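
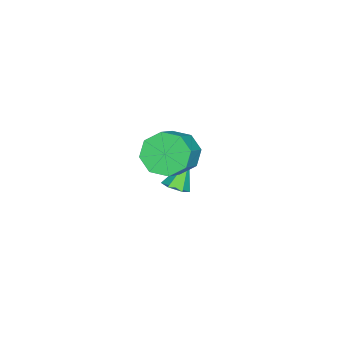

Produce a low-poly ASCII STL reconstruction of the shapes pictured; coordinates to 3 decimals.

solid 
facet normal -0.815 -0.013 -0.579
outer loop
vertex 2.443 -0.298 0.185
vertex 1.89 -0.64 0.971
vertex 2.134 0.281 0.607
endloop
endfacet
facet normal 0.423 0.670 -0.610
outer loop
vertex 2.443 -0.298 0.185
vertex 2.134 0.281 0.607
vertex 3.763 -0.277 1.124
endloop
endfacet
facet normal 0.423 0.670 -0.610
outer loop
vertex 3.763 -0.277 1.124
vertex 2.134 0.281 0.607
vertex 3.454 0.302 1.546
endloop
endfacet
facet normal 0.815 0.013 0.580
outer loop
vertex 3.763 -0.277 1.124
vertex 3.454 0.302 1.546
vertex 3.21 -0.62 1.909
endloop
endfacet
facet normal -0.815 -0.013 -0.579
outer loop
vertex 2.134 0.281 0.607
vertex 1.89 -0.64 0.971
vertex 1.682 0.32 1.242
endloop
endfacet
facet normal 0.018 0.999 -0.048
outer loop
vertex 2.134 0.281 0.607
vertex 1.682 0.32 1.242
vertex 3.454 0.302 1.546
endloop
endfacet
facet normal 0.018 0.999 -0.048
outer loop
vertex 3.454 0.302 1.546
vertex 1.682 0.32 1.242
vertex 3.002 0.341 2.181
endloop
endfacet
facet normal 0.815 0.012 0.579
outer loop
vertex 3.454 0.302 1.546
vertex 3.002 0.341 2.181
vertex 3.21 -0.62 1.909
endloop
endfacet
facet normal -0.814 -0.013 -0.580
outer loop
vertex 1.682 0.32 1.242
vertex 1.89 -0.64 0.971
vertex 1.351 -0.203 1.718
endloop
endfacet
facet normal -0.396 0.742 0.540
outer loop
vertex 1.682 0.32 1.242
vertex 1.351 -0.203 1.718
vertex 3.002 0.341 2.181
endloop
endfacet
facet normal -0.396 0.742 0.540
outer loop
vertex 3.002 0.341 2.181
vertex 1.351 -0.203 1.718
vertex 2.671 -0.182 2.657
endloop
endfacet
facet normal 0.815 0.012 0.580
outer loop
vertex 3.002 0.341 2.181
vertex 2.671 -0.182 2.657
vertex 3.21 -0.62 1.909
endloop
endfacet
facet normal -0.815 -0.014 -0.580
outer loop
vertex 1.351 -0.203 1.718
vertex 1.89 -0.64 0.971
vertex 1.337 -0.983 1.756
endloop
endfacet
facet normal -0.579 0.050 0.813
outer loop
vertex 1.351 -0.203 1.718
vertex 1.337 -0.983 1.756
vertex 2.671 -0.182 2.657
endloop
endfacet
facet normal -0.579 0.050 0.813
outer loop
vertex 2.671 -0.182 2.657
vertex 1.337 -0.983 1.756
vertex 2.657 -0.962 2.695
endloop
endfacet
facet normal 0.815 0.014 0.579
outer loop
vertex 2.671 -0.182 2.657
vertex 2.657 -0.962 2.695
vertex 3.21 -0.62 1.909
endloop
endfacet
facet normal -0.815 -0.013 -0.580
outer loop
vertex 1.337 -0.983 1.756
vertex 1.89 -0.64 0.971
vertex 1.646 -1.562 1.334
endloop
endfacet
facet normal -0.423 -0.670 0.610
outer loop
vertex 1.337 -0.983 1.756
vertex 1.646 -1.562 1.334
vertex 2.657 -0.962 2.695
endloop
endfacet
facet normal -0.423 -0.670 0.610
outer loop
vertex 2.657 -0.962 2.695
vertex 1.646 -1.562 1.334
vertex 2.966 -1.541 2.273
endloop
endfacet
facet normal 0.815 0.013 0.579
outer loop
vertex 2.657 -0.962 2.695
vertex 2.966 -1.541 2.273
vertex 3.21 -0.62 1.909
endloop
endfacet
facet normal -0.815 -0.012 -0.579
outer loop
vertex 1.646 -1.562 1.334
vertex 1.89 -0.64 0.971
vertex 2.098 -1.601 0.699
endloop
endfacet
facet normal -0.018 -0.999 0.048
outer loop
vertex 1.646 -1.562 1.334
vertex 2.098 -1.601 0.699
vertex 2.966 -1.541 2.273
endloop
endfacet
facet normal -0.018 -0.999 0.048
outer loop
vertex 2.966 -1.541 2.273
vertex 2.098 -1.601 0.699
vertex 3.418 -1.58 1.638
endloop
endfacet
facet normal 0.815 0.013 0.579
outer loop
vertex 2.966 -1.541 2.273
vertex 3.418 -1.58 1.638
vertex 3.21 -0.62 1.909
endloop
endfacet
facet normal -0.815 -0.012 -0.580
outer loop
vertex 2.098 -1.601 0.699
vertex 1.89 -0.64 0.971
vertex 2.429 -1.078 0.223
endloop
endfacet
facet normal 0.396 -0.742 -0.540
outer loop
vertex 2.098 -1.601 0.699
vertex 2.429 -1.078 0.223
vertex 3.418 -1.58 1.638
endloop
endfacet
facet normal 0.396 -0.742 -0.540
outer loop
vertex 3.418 -1.58 1.638
vertex 2.429 -1.078 0.223
vertex 3.749 -1.057 1.162
endloop
endfacet
facet normal 0.814 0.013 0.580
outer loop
vertex 3.418 -1.58 1.638
vertex 3.749 -1.057 1.162
vertex 3.21 -0.62 1.909
endloop
endfacet
facet normal -0.815 -0.014 -0.579
outer loop
vertex 2.429 -1.078 0.223
vertex 1.89 -0.64 0.971
vertex 2.443 -0.298 0.185
endloop
endfacet
facet normal 0.579 -0.050 -0.813
outer loop
vertex 2.429 -1.078 0.223
vertex 2.443 -0.298 0.185
vertex 3.749 -1.057 1.162
endloop
endfacet
facet normal 0.579 -0.050 -0.813
outer loop
vertex 3.749 -1.057 1.162
vertex 2.443 -0.298 0.185
vertex 3.763 -0.277 1.124
endloop
endfacet
facet normal 0.815 0.014 0.580
outer loop
vertex 3.749 -1.057 1.162
vertex 3.763 -0.277 1.124
vertex 3.21 -0.62 1.909
endloop
endfacet
facet normal 0.547 -0.193 -0.815
outer loop
vertex -0.301 -1.118 -3.337
vertex -0.716 -1.559 -3.511
vertex -0.791 -0.964 -3.702
endloop
endfacet
facet normal 0.111 0.960 0.256
outer loop
vertex -0.301 -1.118 -3.337
vertex -0.791 -0.964 -3.702
vertex -1.564 -1.261 -2.249
endloop
endfacet
facet normal 0.548 -0.192 -0.814
outer loop
vertex -0.791 -0.964 -3.702
vertex -0.716 -1.559 -3.511
vertex -1.206 -1.405 -3.877
endloop
endfacet
facet normal -0.669 0.713 -0.210
outer loop
vertex -0.791 -0.964 -3.702
vertex -1.206 -1.405 -3.877
vertex -1.564 -1.261 -2.249
endloop
endfacet
facet normal 0.548 -0.192 -0.814
outer loop
vertex -1.206 -1.405 -3.877
vertex -0.716 -1.559 -3.511
vertex -1.131 -2.0 -3.686
endloop
endfacet
facet normal -0.963 -0.184 -0.196
outer loop
vertex -1.206 -1.405 -3.877
vertex -1.131 -2.0 -3.686
vertex -1.564 -1.261 -2.249
endloop
endfacet
facet normal 0.548 -0.192 -0.814
outer loop
vertex -1.131 -2.0 -3.686
vertex -0.716 -1.559 -3.511
vertex -0.641 -2.155 -3.32
endloop
endfacet
facet normal -0.476 -0.832 0.285
outer loop
vertex -1.131 -2.0 -3.686
vertex -0.641 -2.155 -3.32
vertex -1.564 -1.261 -2.249
endloop
endfacet
facet normal 0.547 -0.192 -0.815
outer loop
vertex -0.641 -2.155 -3.32
vertex -0.716 -1.559 -3.511
vertex -0.227 -1.714 -3.146
endloop
endfacet
facet normal 0.306 -0.584 0.752
outer loop
vertex -0.641 -2.155 -3.32
vertex -0.227 -1.714 -3.146
vertex -1.564 -1.261 -2.249
endloop
endfacet
facet normal 0.547 -0.193 -0.815
outer loop
vertex -0.227 -1.714 -3.146
vertex -0.716 -1.559 -3.511
vertex -0.301 -1.118 -3.337
endloop
endfacet
facet normal 0.600 0.311 0.737
outer loop
vertex -0.227 -1.714 -3.146
vertex -0.301 -1.118 -3.337
vertex -1.564 -1.261 -2.249
endloop
endfacet

endsolid


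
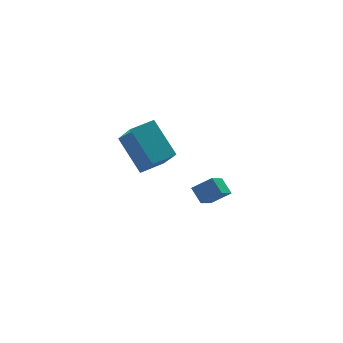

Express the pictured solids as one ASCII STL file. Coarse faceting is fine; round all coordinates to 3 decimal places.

solid 
facet normal -0.980 -0.175 -0.092
outer loop
vertex -2.478 1.211 0.139
vertex -2.876 2.749 1.451
vertex -2.56 2.437 -1.323
endloop
endfacet
facet normal 0.193 -0.746 -0.637
outer loop
vertex -1.364 2.651 -1.211
vertex -2.478 1.211 0.139
vertex -2.56 2.437 -1.323
endloop
endfacet
facet normal -0.980 -0.175 -0.092
outer loop
vertex -2.56 2.437 -1.323
vertex -2.876 2.749 1.451
vertex -2.958 3.975 -0.011
endloop
endfacet
facet normal -0.043 0.642 -0.766
outer loop
vertex -2.958 3.975 -0.011
vertex -1.364 2.651 -1.211
vertex -2.56 2.437 -1.323
endloop
endfacet
facet normal 0.043 -0.642 0.766
outer loop
vertex -2.478 1.211 0.139
vertex -1.68 2.963 1.563
vertex -2.876 2.749 1.451
endloop
endfacet
facet normal 0.193 -0.746 -0.637
outer loop
vertex -1.282 1.425 0.251
vertex -2.478 1.211 0.139
vertex -1.364 2.651 -1.211
endloop
endfacet
facet normal 0.043 -0.642 0.766
outer loop
vertex -1.282 1.425 0.251
vertex -1.68 2.963 1.563
vertex -2.478 1.211 0.139
endloop
endfacet
facet normal -0.193 0.746 0.637
outer loop
vertex -2.876 2.749 1.451
vertex -1.68 2.963 1.563
vertex -2.958 3.975 -0.011
endloop
endfacet
facet normal -0.043 0.642 -0.766
outer loop
vertex -1.762 4.189 0.101
vertex -1.364 2.651 -1.211
vertex -2.958 3.975 -0.011
endloop
endfacet
facet normal -0.193 0.746 0.637
outer loop
vertex -2.958 3.975 -0.011
vertex -1.68 2.963 1.563
vertex -1.762 4.189 0.101
endloop
endfacet
facet normal 0.980 0.175 0.092
outer loop
vertex -1.762 4.189 0.101
vertex -1.282 1.425 0.251
vertex -1.364 2.651 -1.211
endloop
endfacet
facet normal 0.980 0.175 0.092
outer loop
vertex -1.68 2.963 1.563
vertex -1.282 1.425 0.251
vertex -1.762 4.189 0.101
endloop
endfacet
facet normal -0.567 -0.553 0.610
outer loop
vertex -1.26 -2.264 1.418
vertex -2.085 -2.027 0.867
vertex -1.126 -2.944 0.926
endloop
endfacet
facet normal 0.808 -0.232 0.541
outer loop
vertex -0.315 -2.153 0.053
vertex -1.26 -2.264 1.418
vertex -1.126 -2.944 0.926
endloop
endfacet
facet normal -0.567 -0.554 0.610
outer loop
vertex -1.126 -2.944 0.926
vertex -2.085 -2.027 0.867
vertex -1.951 -2.707 0.374
endloop
endfacet
facet normal 0.157 -0.800 -0.579
outer loop
vertex -1.951 -2.707 0.374
vertex -0.315 -2.153 0.053
vertex -1.126 -2.944 0.926
endloop
endfacet
facet normal -0.157 0.800 0.579
outer loop
vertex -1.26 -2.264 1.418
vertex -1.274 -1.236 -0.006
vertex -2.085 -2.027 0.867
endloop
endfacet
facet normal 0.808 -0.233 0.541
outer loop
vertex -0.449 -1.473 0.546
vertex -1.26 -2.264 1.418
vertex -0.315 -2.153 0.053
endloop
endfacet
facet normal -0.158 0.800 0.579
outer loop
vertex -0.449 -1.473 0.546
vertex -1.274 -1.236 -0.006
vertex -1.26 -2.264 1.418
endloop
endfacet
facet normal -0.809 0.233 -0.540
outer loop
vertex -2.085 -2.027 0.867
vertex -1.274 -1.236 -0.006
vertex -1.951 -2.707 0.374
endloop
endfacet
facet normal 0.157 -0.800 -0.579
outer loop
vertex -1.14 -1.916 -0.498
vertex -0.315 -2.153 0.053
vertex -1.951 -2.707 0.374
endloop
endfacet
facet normal -0.808 0.232 -0.541
outer loop
vertex -1.951 -2.707 0.374
vertex -1.274 -1.236 -0.006
vertex -1.14 -1.916 -0.498
endloop
endfacet
facet normal 0.567 0.554 -0.610
outer loop
vertex -1.14 -1.916 -0.498
vertex -0.449 -1.473 0.546
vertex -0.315 -2.153 0.053
endloop
endfacet
facet normal 0.567 0.553 -0.610
outer loop
vertex -1.274 -1.236 -0.006
vertex -0.449 -1.473 0.546
vertex -1.14 -1.916 -0.498
endloop
endfacet

endsolid


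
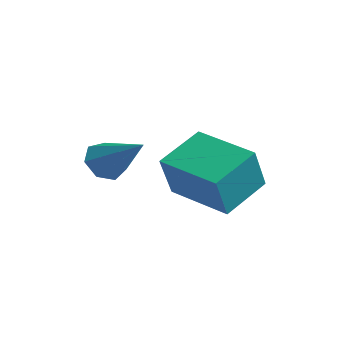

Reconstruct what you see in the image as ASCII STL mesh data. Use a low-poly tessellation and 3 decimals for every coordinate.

solid 
facet normal -0.954 -0.258 0.152
outer loop
vertex 1.399 -0.747 3.181
vertex 1.204 0.288 3.712
vertex 1.112 -0.282 2.169
endloop
endfacet
facet normal 0.165 -0.878 -0.450
outer loop
vertex 2.496 0.092 1.948
vertex 1.399 -0.747 3.181
vertex 1.112 -0.282 2.169
endloop
endfacet
facet normal -0.954 -0.258 0.152
outer loop
vertex 1.112 -0.282 2.169
vertex 1.204 0.288 3.712
vertex 0.917 0.753 2.7
endloop
endfacet
facet normal -0.250 0.404 -0.880
outer loop
vertex 0.917 0.753 2.7
vertex 2.496 0.092 1.948
vertex 1.112 -0.282 2.169
endloop
endfacet
facet normal 0.250 -0.404 0.880
outer loop
vertex 1.399 -0.747 3.181
vertex 2.588 0.662 3.491
vertex 1.204 0.288 3.712
endloop
endfacet
facet normal 0.165 -0.878 -0.450
outer loop
vertex 2.783 -0.373 2.96
vertex 1.399 -0.747 3.181
vertex 2.496 0.092 1.948
endloop
endfacet
facet normal 0.250 -0.404 0.880
outer loop
vertex 2.783 -0.373 2.96
vertex 2.588 0.662 3.491
vertex 1.399 -0.747 3.181
endloop
endfacet
facet normal -0.165 0.878 0.450
outer loop
vertex 1.204 0.288 3.712
vertex 2.588 0.662 3.491
vertex 0.917 0.753 2.7
endloop
endfacet
facet normal -0.250 0.404 -0.880
outer loop
vertex 2.301 1.127 2.479
vertex 2.496 0.092 1.948
vertex 0.917 0.753 2.7
endloop
endfacet
facet normal -0.165 0.878 0.450
outer loop
vertex 0.917 0.753 2.7
vertex 2.588 0.662 3.491
vertex 2.301 1.127 2.479
endloop
endfacet
facet normal 0.954 0.258 -0.152
outer loop
vertex 2.301 1.127 2.479
vertex 2.783 -0.373 2.96
vertex 2.496 0.092 1.948
endloop
endfacet
facet normal 0.954 0.258 -0.152
outer loop
vertex 2.588 0.662 3.491
vertex 2.783 -0.373 2.96
vertex 2.301 1.127 2.479
endloop
endfacet
facet normal -0.807 -0.187 -0.561
outer loop
vertex 0.088 -0.959 2.293
vertex -0.199 -1.011 2.723
vertex -0.106 -0.581 2.446
endloop
endfacet
facet normal 0.654 0.547 -0.522
outer loop
vertex 0.088 -0.959 2.293
vertex -0.106 -0.581 2.446
vertex 0.859 -0.769 3.457
endloop
endfacet
facet normal -0.808 -0.185 -0.559
outer loop
vertex -0.106 -0.581 2.446
vertex -0.199 -1.011 2.723
vertex -0.369 -0.528 2.809
endloop
endfacet
facet normal 0.194 0.981 -0.003
outer loop
vertex -0.106 -0.581 2.446
vertex -0.369 -0.528 2.809
vertex 0.859 -0.769 3.457
endloop
endfacet
facet normal -0.807 -0.184 -0.560
outer loop
vertex -0.369 -0.528 2.809
vertex -0.199 -1.011 2.723
vertex -0.505 -0.838 3.107
endloop
endfacet
facet normal -0.206 0.724 0.659
outer loop
vertex -0.369 -0.528 2.809
vertex -0.505 -0.838 3.107
vertex 0.859 -0.769 3.457
endloop
endfacet
facet normal -0.808 -0.185 -0.560
outer loop
vertex -0.505 -0.838 3.107
vertex -0.199 -1.011 2.723
vertex -0.41 -1.279 3.116
endloop
endfacet
facet normal -0.247 -0.033 0.968
outer loop
vertex -0.505 -0.838 3.107
vertex -0.41 -1.279 3.116
vertex 0.859 -0.769 3.457
endloop
endfacet
facet normal -0.808 -0.185 -0.560
outer loop
vertex -0.41 -1.279 3.116
vertex -0.199 -1.011 2.723
vertex -0.156 -1.519 2.829
endloop
endfacet
facet normal 0.103 -0.717 0.690
outer loop
vertex -0.41 -1.279 3.116
vertex -0.156 -1.519 2.829
vertex 0.859 -0.769 3.457
endloop
endfacet
facet normal -0.808 -0.185 -0.560
outer loop
vertex -0.156 -1.519 2.829
vertex -0.199 -1.011 2.723
vertex 0.065 -1.376 2.463
endloop
endfacet
facet normal 0.581 -0.813 0.033
outer loop
vertex -0.156 -1.519 2.829
vertex 0.065 -1.376 2.463
vertex 0.859 -0.769 3.457
endloop
endfacet
facet normal -0.807 -0.184 -0.561
outer loop
vertex 0.065 -1.376 2.463
vertex -0.199 -1.011 2.723
vertex 0.088 -0.959 2.293
endloop
endfacet
facet normal 0.825 -0.252 -0.506
outer loop
vertex 0.065 -1.376 2.463
vertex 0.088 -0.959 2.293
vertex 0.859 -0.769 3.457
endloop
endfacet

endsolid


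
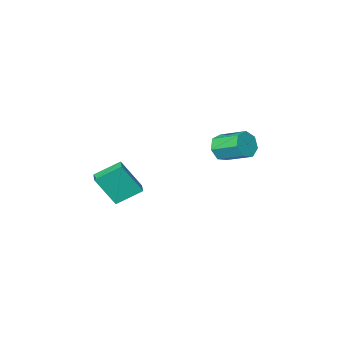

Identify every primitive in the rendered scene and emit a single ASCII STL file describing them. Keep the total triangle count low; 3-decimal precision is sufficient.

solid 
facet normal 0.357 -0.849 -0.389
outer loop
vertex -1.932 0.162 -1.884
vertex -2.439 0.296 -2.641
vertex -1.58 0.578 -2.468
endloop
endfacet
facet normal 0.824 0.090 0.560
outer loop
vertex -1.932 0.162 -1.884
vertex -1.58 0.578 -2.468
vertex -2.575 1.69 -1.183
endloop
endfacet
facet normal 0.823 0.089 0.561
outer loop
vertex -2.575 1.69 -1.183
vertex -1.58 0.578 -2.468
vertex -2.223 2.106 -1.766
endloop
endfacet
facet normal -0.358 0.849 0.390
outer loop
vertex -2.575 1.69 -1.183
vertex -2.223 2.106 -1.766
vertex -3.081 1.824 -1.939
endloop
endfacet
facet normal 0.357 -0.849 -0.390
outer loop
vertex -1.58 0.578 -2.468
vertex -2.439 0.296 -2.641
vertex -1.874 0.782 -3.181
endloop
endfacet
facet normal 0.858 0.463 -0.221
outer loop
vertex -1.58 0.578 -2.468
vertex -1.874 0.782 -3.181
vertex -2.223 2.106 -1.766
endloop
endfacet
facet normal 0.858 0.463 -0.221
outer loop
vertex -2.223 2.106 -1.766
vertex -1.874 0.782 -3.181
vertex -2.517 2.31 -2.48
endloop
endfacet
facet normal -0.358 0.849 0.390
outer loop
vertex -2.223 2.106 -1.766
vertex -2.517 2.31 -2.48
vertex -3.081 1.824 -1.939
endloop
endfacet
facet normal 0.357 -0.849 -0.390
outer loop
vertex -1.874 0.782 -3.181
vertex -2.439 0.296 -2.641
vertex -2.594 0.62 -3.488
endloop
endfacet
facet normal 0.247 0.488 -0.837
outer loop
vertex -1.874 0.782 -3.181
vertex -2.594 0.62 -3.488
vertex -2.517 2.31 -2.48
endloop
endfacet
facet normal 0.246 0.488 -0.837
outer loop
vertex -2.517 2.31 -2.48
vertex -2.594 0.62 -3.488
vertex -3.236 2.148 -2.786
endloop
endfacet
facet normal -0.357 0.849 0.390
outer loop
vertex -2.517 2.31 -2.48
vertex -3.236 2.148 -2.786
vertex -3.081 1.824 -1.939
endloop
endfacet
facet normal 0.357 -0.849 -0.390
outer loop
vertex -2.594 0.62 -3.488
vertex -2.439 0.296 -2.641
vertex -3.196 0.214 -3.156
endloop
endfacet
facet normal -0.551 0.146 -0.821
outer loop
vertex -2.594 0.62 -3.488
vertex -3.196 0.214 -3.156
vertex -3.236 2.148 -2.786
endloop
endfacet
facet normal -0.550 0.146 -0.822
outer loop
vertex -3.236 2.148 -2.786
vertex -3.196 0.214 -3.156
vertex -3.839 1.742 -2.455
endloop
endfacet
facet normal -0.357 0.849 0.390
outer loop
vertex -3.236 2.148 -2.786
vertex -3.839 1.742 -2.455
vertex -3.081 1.824 -1.939
endloop
endfacet
facet normal 0.357 -0.849 -0.390
outer loop
vertex -3.196 0.214 -3.156
vertex -2.439 0.296 -2.641
vertex -3.228 -0.13 -2.437
endloop
endfacet
facet normal -0.933 -0.306 -0.188
outer loop
vertex -3.196 0.214 -3.156
vertex -3.228 -0.13 -2.437
vertex -3.839 1.742 -2.455
endloop
endfacet
facet normal -0.933 -0.306 -0.188
outer loop
vertex -3.839 1.742 -2.455
vertex -3.228 -0.13 -2.437
vertex -3.871 1.398 -1.735
endloop
endfacet
facet normal -0.357 0.849 0.390
outer loop
vertex -3.839 1.742 -2.455
vertex -3.871 1.398 -1.735
vertex -3.081 1.824 -1.939
endloop
endfacet
facet normal 0.358 -0.849 -0.390
outer loop
vertex -3.228 -0.13 -2.437
vertex -2.439 0.296 -2.641
vertex -2.666 -0.153 -1.871
endloop
endfacet
facet normal -0.613 -0.528 0.587
outer loop
vertex -3.228 -0.13 -2.437
vertex -2.666 -0.153 -1.871
vertex -3.871 1.398 -1.735
endloop
endfacet
facet normal -0.613 -0.528 0.588
outer loop
vertex -3.871 1.398 -1.735
vertex -2.666 -0.153 -1.871
vertex -3.308 1.375 -1.169
endloop
endfacet
facet normal -0.357 0.849 0.390
outer loop
vertex -3.871 1.398 -1.735
vertex -3.308 1.375 -1.169
vertex -3.081 1.824 -1.939
endloop
endfacet
facet normal 0.357 -0.849 -0.390
outer loop
vertex -2.666 -0.153 -1.871
vertex -2.439 0.296 -2.641
vertex -1.932 0.162 -1.884
endloop
endfacet
facet normal 0.168 -0.353 0.921
outer loop
vertex -2.666 -0.153 -1.871
vertex -1.932 0.162 -1.884
vertex -3.308 1.375 -1.169
endloop
endfacet
facet normal 0.169 -0.352 0.921
outer loop
vertex -3.308 1.375 -1.169
vertex -1.932 0.162 -1.884
vertex -2.575 1.69 -1.183
endloop
endfacet
facet normal -0.357 0.849 0.390
outer loop
vertex -3.308 1.375 -1.169
vertex -2.575 1.69 -1.183
vertex -3.081 1.824 -1.939
endloop
endfacet
facet normal -0.442 0.288 -0.850
outer loop
vertex 2.419 -0.022 -4.423
vertex 2.841 0.804 -4.362
vertex 3.742 -0.633 -5.318
endloop
endfacet
facet normal -0.454 -0.888 -0.065
outer loop
vertex 4.679 -1.244 -3.518
vertex 2.419 -0.022 -4.423
vertex 3.742 -0.633 -5.318
endloop
endfacet
facet normal -0.443 0.288 -0.849
outer loop
vertex 3.742 -0.633 -5.318
vertex 2.841 0.804 -4.362
vertex 4.164 0.194 -5.258
endloop
endfacet
facet normal 0.774 -0.357 -0.524
outer loop
vertex 4.164 0.194 -5.258
vertex 4.679 -1.244 -3.518
vertex 3.742 -0.633 -5.318
endloop
endfacet
facet normal -0.774 0.357 0.524
outer loop
vertex 2.419 -0.022 -4.423
vertex 3.778 0.193 -2.562
vertex 2.841 0.804 -4.362
endloop
endfacet
facet normal -0.454 -0.889 -0.066
outer loop
vertex 3.356 -0.634 -2.622
vertex 2.419 -0.022 -4.423
vertex 4.679 -1.244 -3.518
endloop
endfacet
facet normal -0.774 0.357 0.524
outer loop
vertex 3.356 -0.634 -2.622
vertex 3.778 0.193 -2.562
vertex 2.419 -0.022 -4.423
endloop
endfacet
facet normal 0.454 0.889 0.065
outer loop
vertex 2.841 0.804 -4.362
vertex 3.778 0.193 -2.562
vertex 4.164 0.194 -5.258
endloop
endfacet
facet normal 0.774 -0.357 -0.524
outer loop
vertex 5.101 -0.418 -3.457
vertex 4.679 -1.244 -3.518
vertex 4.164 0.194 -5.258
endloop
endfacet
facet normal 0.455 0.888 0.065
outer loop
vertex 4.164 0.194 -5.258
vertex 3.778 0.193 -2.562
vertex 5.101 -0.418 -3.457
endloop
endfacet
facet normal 0.442 -0.289 0.849
outer loop
vertex 5.101 -0.418 -3.457
vertex 3.356 -0.634 -2.622
vertex 4.679 -1.244 -3.518
endloop
endfacet
facet normal 0.442 -0.287 0.850
outer loop
vertex 3.778 0.193 -2.562
vertex 3.356 -0.634 -2.622
vertex 5.101 -0.418 -3.457
endloop
endfacet

endsolid


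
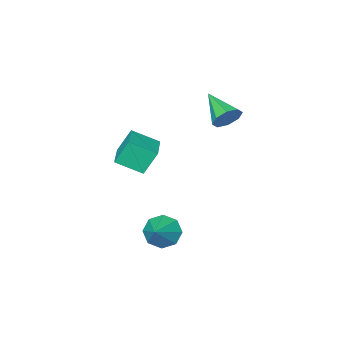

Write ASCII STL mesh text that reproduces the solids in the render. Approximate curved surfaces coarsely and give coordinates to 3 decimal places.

solid 
facet normal -0.610 -0.781 -0.136
outer loop
vertex 2.04 -3.475 1.587
vertex 0.937 -2.484 0.841
vertex 2.728 -3.767 0.183
endloop
endfacet
facet normal 0.664 -0.597 0.450
outer loop
vertex 3.783 -2.416 0.419
vertex 2.04 -3.475 1.587
vertex 2.728 -3.767 0.183
endloop
endfacet
facet normal -0.610 -0.781 -0.136
outer loop
vertex 2.728 -3.767 0.183
vertex 0.937 -2.484 0.841
vertex 1.625 -2.776 -0.563
endloop
endfacet
facet normal 0.432 -0.183 -0.883
outer loop
vertex 1.625 -2.776 -0.563
vertex 3.783 -2.416 0.419
vertex 2.728 -3.767 0.183
endloop
endfacet
facet normal -0.432 0.183 0.883
outer loop
vertex 2.04 -3.475 1.587
vertex 1.992 -1.133 1.077
vertex 0.937 -2.484 0.841
endloop
endfacet
facet normal 0.664 -0.597 0.450
outer loop
vertex 3.095 -2.124 1.823
vertex 2.04 -3.475 1.587
vertex 3.783 -2.416 0.419
endloop
endfacet
facet normal -0.432 0.183 0.883
outer loop
vertex 3.095 -2.124 1.823
vertex 1.992 -1.133 1.077
vertex 2.04 -3.475 1.587
endloop
endfacet
facet normal -0.664 0.597 -0.450
outer loop
vertex 0.937 -2.484 0.841
vertex 1.992 -1.133 1.077
vertex 1.625 -2.776 -0.563
endloop
endfacet
facet normal 0.432 -0.183 -0.883
outer loop
vertex 2.68 -1.425 -0.327
vertex 3.783 -2.416 0.419
vertex 1.625 -2.776 -0.563
endloop
endfacet
facet normal -0.664 0.597 -0.450
outer loop
vertex 1.625 -2.776 -0.563
vertex 1.992 -1.133 1.077
vertex 2.68 -1.425 -0.327
endloop
endfacet
facet normal 0.610 0.781 0.136
outer loop
vertex 2.68 -1.425 -0.327
vertex 3.095 -2.124 1.823
vertex 3.783 -2.416 0.419
endloop
endfacet
facet normal 0.610 0.781 0.136
outer loop
vertex 1.992 -1.133 1.077
vertex 3.095 -2.124 1.823
vertex 2.68 -1.425 -0.327
endloop
endfacet
facet normal -0.644 -0.517 -0.563
outer loop
vertex 2.785 0.32 -4.968
vertex 2.415 -0.147 -4.116
vertex 2.179 0.719 -4.641
endloop
endfacet
facet normal 0.379 0.859 -0.345
outer loop
vertex 2.785 0.32 -4.968
vertex 2.179 0.719 -4.641
vertex 3.505 0.727 -3.164
endloop
endfacet
facet normal -0.644 -0.517 -0.564
outer loop
vertex 2.179 0.719 -4.641
vertex 2.415 -0.147 -4.116
vertex 1.711 0.61 -4.006
endloop
endfacet
facet normal -0.107 0.990 0.091
outer loop
vertex 2.179 0.719 -4.641
vertex 1.711 0.61 -4.006
vertex 3.505 0.727 -3.164
endloop
endfacet
facet normal -0.645 -0.518 -0.563
outer loop
vertex 1.711 0.61 -4.006
vertex 2.415 -0.147 -4.116
vertex 1.656 0.058 -3.435
endloop
endfacet
facet normal -0.343 0.692 0.635
outer loop
vertex 1.711 0.61 -4.006
vertex 1.656 0.058 -3.435
vertex 3.505 0.727 -3.164
endloop
endfacet
facet normal -0.645 -0.518 -0.562
outer loop
vertex 1.656 0.058 -3.435
vertex 2.415 -0.147 -4.116
vertex 2.046 -0.614 -3.263
endloop
endfacet
facet normal -0.192 0.137 0.972
outer loop
vertex 1.656 0.058 -3.435
vertex 2.046 -0.614 -3.263
vertex 3.505 0.727 -3.164
endloop
endfacet
facet normal -0.645 -0.518 -0.562
outer loop
vertex 2.046 -0.614 -3.263
vertex 2.415 -0.147 -4.116
vertex 2.652 -1.013 -3.59
endloop
endfacet
facet normal 0.258 -0.347 0.902
outer loop
vertex 2.046 -0.614 -3.263
vertex 2.652 -1.013 -3.59
vertex 3.505 0.727 -3.164
endloop
endfacet
facet normal -0.645 -0.518 -0.562
outer loop
vertex 2.652 -1.013 -3.59
vertex 2.415 -0.147 -4.116
vertex 3.119 -0.905 -4.225
endloop
endfacet
facet normal 0.744 -0.479 0.466
outer loop
vertex 2.652 -1.013 -3.59
vertex 3.119 -0.905 -4.225
vertex 3.505 0.727 -3.164
endloop
endfacet
facet normal -0.644 -0.517 -0.563
outer loop
vertex 3.119 -0.905 -4.225
vertex 2.415 -0.147 -4.116
vertex 3.175 -0.353 -4.796
endloop
endfacet
facet normal 0.980 -0.181 -0.079
outer loop
vertex 3.119 -0.905 -4.225
vertex 3.175 -0.353 -4.796
vertex 3.505 0.727 -3.164
endloop
endfacet
facet normal -0.644 -0.517 -0.563
outer loop
vertex 3.175 -0.353 -4.796
vertex 2.415 -0.147 -4.116
vertex 2.785 0.32 -4.968
endloop
endfacet
facet normal 0.829 0.374 -0.415
outer loop
vertex 3.175 -0.353 -4.796
vertex 2.785 0.32 -4.968
vertex 3.505 0.727 -3.164
endloop
endfacet
facet normal 0.067 0.907 -0.416
outer loop
vertex -1.352 -0.68 2.04
vertex -1.731 -0.326 2.751
vertex -0.903 -0.498 2.509
endloop
endfacet
facet normal 0.667 -0.634 -0.392
outer loop
vertex -1.352 -0.68 2.04
vertex -0.903 -0.498 2.509
vertex -1.869 -2.194 3.609
endloop
endfacet
facet normal 0.067 0.907 -0.417
outer loop
vertex -0.903 -0.498 2.509
vertex -1.731 -0.326 2.751
vertex -0.94 -0.215 3.119
endloop
endfacet
facet normal 0.902 -0.368 0.225
outer loop
vertex -0.903 -0.498 2.509
vertex -0.94 -0.215 3.119
vertex -1.869 -2.194 3.609
endloop
endfacet
facet normal 0.066 0.907 -0.416
outer loop
vertex -0.94 -0.215 3.119
vertex -1.731 -0.326 2.751
vertex -1.44 0.003 3.514
endloop
endfacet
facet normal 0.596 -0.082 0.799
outer loop
vertex -0.94 -0.215 3.119
vertex -1.44 0.003 3.514
vertex -1.869 -2.194 3.609
endloop
endfacet
facet normal 0.066 0.907 -0.416
outer loop
vertex -1.44 0.003 3.514
vertex -1.731 -0.326 2.751
vertex -2.111 0.028 3.462
endloop
endfacet
facet normal -0.075 0.058 0.996
outer loop
vertex -1.44 0.003 3.514
vertex -2.111 0.028 3.462
vertex -1.869 -2.194 3.609
endloop
endfacet
facet normal 0.066 0.907 -0.416
outer loop
vertex -2.111 0.028 3.462
vertex -1.731 -0.326 2.751
vertex -2.56 -0.154 2.994
endloop
endfacet
facet normal -0.715 -0.032 0.698
outer loop
vertex -2.111 0.028 3.462
vertex -2.56 -0.154 2.994
vertex -1.869 -2.194 3.609
endloop
endfacet
facet normal 0.066 0.907 -0.417
outer loop
vertex -2.56 -0.154 2.994
vertex -1.731 -0.326 2.751
vertex -2.523 -0.437 2.384
endloop
endfacet
facet normal -0.951 -0.298 0.081
outer loop
vertex -2.56 -0.154 2.994
vertex -2.523 -0.437 2.384
vertex -1.869 -2.194 3.609
endloop
endfacet
facet normal 0.066 0.907 -0.417
outer loop
vertex -2.523 -0.437 2.384
vertex -1.731 -0.326 2.751
vertex -2.023 -0.655 1.989
endloop
endfacet
facet normal -0.645 -0.584 -0.494
outer loop
vertex -2.523 -0.437 2.384
vertex -2.023 -0.655 1.989
vertex -1.869 -2.194 3.609
endloop
endfacet
facet normal 0.065 0.907 -0.417
outer loop
vertex -2.023 -0.655 1.989
vertex -1.731 -0.326 2.751
vertex -1.352 -0.68 2.04
endloop
endfacet
facet normal 0.025 -0.724 -0.690
outer loop
vertex -2.023 -0.655 1.989
vertex -1.352 -0.68 2.04
vertex -1.869 -2.194 3.609
endloop
endfacet

endsolid


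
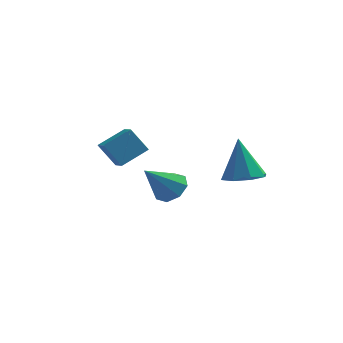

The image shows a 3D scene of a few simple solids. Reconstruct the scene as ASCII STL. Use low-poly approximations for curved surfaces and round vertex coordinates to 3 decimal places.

solid 
facet normal 0.158 -0.243 -0.957
outer loop
vertex 4.56 2.6 -2.113
vertex 3.59 2.86 -2.339
vertex 4.491 3.358 -2.317
endloop
endfacet
facet normal 0.835 0.212 0.507
outer loop
vertex 4.56 2.6 -2.113
vertex 4.491 3.358 -2.317
vertex 3.25 3.38 -0.281
endloop
endfacet
facet normal 0.157 -0.242 -0.958
outer loop
vertex 4.491 3.358 -2.317
vertex 3.59 2.86 -2.339
vertex 3.893 3.825 -2.533
endloop
endfacet
facet normal 0.515 0.801 0.305
outer loop
vertex 4.491 3.358 -2.317
vertex 3.893 3.825 -2.533
vertex 3.25 3.38 -0.281
endloop
endfacet
facet normal 0.158 -0.242 -0.957
outer loop
vertex 3.893 3.825 -2.533
vertex 3.59 2.86 -2.339
vertex 3.118 3.726 -2.636
endloop
endfacet
facet normal -0.145 0.978 0.152
outer loop
vertex 3.893 3.825 -2.533
vertex 3.118 3.726 -2.636
vertex 3.25 3.38 -0.281
endloop
endfacet
facet normal 0.158 -0.242 -0.957
outer loop
vertex 3.118 3.726 -2.636
vertex 3.59 2.86 -2.339
vertex 2.619 3.12 -2.565
endloop
endfacet
facet normal -0.757 0.639 0.136
outer loop
vertex 3.118 3.726 -2.636
vertex 2.619 3.12 -2.565
vertex 3.25 3.38 -0.281
endloop
endfacet
facet normal 0.158 -0.242 -0.957
outer loop
vertex 2.619 3.12 -2.565
vertex 3.59 2.86 -2.339
vertex 2.688 2.362 -2.362
endloop
endfacet
facet normal -0.963 -0.016 0.268
outer loop
vertex 2.619 3.12 -2.565
vertex 2.688 2.362 -2.362
vertex 3.25 3.38 -0.281
endloop
endfacet
facet normal 0.158 -0.242 -0.957
outer loop
vertex 2.688 2.362 -2.362
vertex 3.59 2.86 -2.339
vertex 3.286 1.895 -2.145
endloop
endfacet
facet normal -0.643 -0.605 0.470
outer loop
vertex 2.688 2.362 -2.362
vertex 3.286 1.895 -2.145
vertex 3.25 3.38 -0.281
endloop
endfacet
facet normal 0.157 -0.242 -0.958
outer loop
vertex 3.286 1.895 -2.145
vertex 3.59 2.86 -2.339
vertex 4.061 1.994 -2.043
endloop
endfacet
facet normal 0.018 -0.782 0.623
outer loop
vertex 3.286 1.895 -2.145
vertex 4.061 1.994 -2.043
vertex 3.25 3.38 -0.281
endloop
endfacet
facet normal 0.158 -0.241 -0.957
outer loop
vertex 4.061 1.994 -2.043
vertex 3.59 2.86 -2.339
vertex 4.56 2.6 -2.113
endloop
endfacet
facet normal 0.629 -0.444 0.639
outer loop
vertex 4.061 1.994 -2.043
vertex 4.56 2.6 -2.113
vertex 3.25 3.38 -0.281
endloop
endfacet
facet normal 0.475 0.506 -0.720
outer loop
vertex 1.751 -2.092 -1.233
vertex 1.249 -1.432 -1.1
vertex 1.988 -1.688 -0.793
endloop
endfacet
facet normal 0.559 -0.739 0.377
outer loop
vertex 1.751 -2.092 -1.233
vertex 1.988 -1.688 -0.793
vertex 0.351 -2.388 0.26
endloop
endfacet
facet normal 0.475 0.507 -0.720
outer loop
vertex 1.988 -1.688 -0.793
vertex 1.249 -1.432 -1.1
vertex 1.792 -1.134 -0.532
endloop
endfacet
facet normal 0.583 -0.168 0.795
outer loop
vertex 1.988 -1.688 -0.793
vertex 1.792 -1.134 -0.532
vertex 0.351 -2.388 0.26
endloop
endfacet
facet normal 0.476 0.505 -0.720
outer loop
vertex 1.792 -1.134 -0.532
vertex 1.249 -1.432 -1.1
vertex 1.278 -0.754 -0.605
endloop
endfacet
facet normal 0.159 0.390 0.907
outer loop
vertex 1.792 -1.134 -0.532
vertex 1.278 -0.754 -0.605
vertex 0.351 -2.388 0.26
endloop
endfacet
facet normal 0.475 0.506 -0.720
outer loop
vertex 1.278 -0.754 -0.605
vertex 1.249 -1.432 -1.1
vertex 0.747 -0.771 -0.967
endloop
endfacet
facet normal -0.462 0.605 0.649
outer loop
vertex 1.278 -0.754 -0.605
vertex 0.747 -0.771 -0.967
vertex 0.351 -2.388 0.26
endloop
endfacet
facet normal 0.476 0.506 -0.719
outer loop
vertex 0.747 -0.771 -0.967
vertex 1.249 -1.432 -1.1
vertex 0.511 -1.176 -1.408
endloop
endfacet
facet normal -0.920 0.353 0.168
outer loop
vertex 0.747 -0.771 -0.967
vertex 0.511 -1.176 -1.408
vertex 0.351 -2.388 0.26
endloop
endfacet
facet normal 0.476 0.505 -0.720
outer loop
vertex 0.511 -1.176 -1.408
vertex 1.249 -1.432 -1.1
vertex 0.706 -1.73 -1.668
endloop
endfacet
facet normal -0.944 -0.216 -0.248
outer loop
vertex 0.511 -1.176 -1.408
vertex 0.706 -1.73 -1.668
vertex 0.351 -2.388 0.26
endloop
endfacet
facet normal 0.475 0.507 -0.720
outer loop
vertex 0.706 -1.73 -1.668
vertex 1.249 -1.432 -1.1
vertex 1.22 -2.109 -1.596
endloop
endfacet
facet normal -0.520 -0.774 -0.360
outer loop
vertex 0.706 -1.73 -1.668
vertex 1.22 -2.109 -1.596
vertex 0.351 -2.388 0.26
endloop
endfacet
facet normal 0.475 0.507 -0.719
outer loop
vertex 1.22 -2.109 -1.596
vertex 1.249 -1.432 -1.1
vertex 1.751 -2.092 -1.233
endloop
endfacet
facet normal 0.101 -0.990 -0.101
outer loop
vertex 1.22 -2.109 -1.596
vertex 1.751 -2.092 -1.233
vertex 0.351 -2.388 0.26
endloop
endfacet
facet normal -0.583 0.048 0.811
outer loop
vertex -1.045 1.462 0.752
vertex -1.488 2.22 0.389
vertex -2.017 0.585 0.106
endloop
endfacet
facet normal 0.466 -0.798 0.382
outer loop
vertex -1.232 0.52 -0.989
vertex -1.045 1.462 0.752
vertex -2.017 0.585 0.106
endloop
endfacet
facet normal -0.581 0.047 0.812
outer loop
vertex -2.017 0.585 0.106
vertex -1.488 2.22 0.389
vertex -2.461 1.343 -0.256
endloop
endfacet
facet normal -0.666 -0.601 -0.442
outer loop
vertex -2.461 1.343 -0.256
vertex -1.232 0.52 -0.989
vertex -2.017 0.585 0.106
endloop
endfacet
facet normal 0.666 0.601 0.442
outer loop
vertex -1.045 1.462 0.752
vertex -0.703 2.155 -0.706
vertex -1.488 2.22 0.389
endloop
endfacet
facet normal 0.466 -0.798 0.382
outer loop
vertex -0.259 1.397 -0.344
vertex -1.045 1.462 0.752
vertex -1.232 0.52 -0.989
endloop
endfacet
facet normal 0.666 0.601 0.442
outer loop
vertex -0.259 1.397 -0.344
vertex -0.703 2.155 -0.706
vertex -1.045 1.462 0.752
endloop
endfacet
facet normal -0.466 0.798 -0.382
outer loop
vertex -1.488 2.22 0.389
vertex -0.703 2.155 -0.706
vertex -2.461 1.343 -0.256
endloop
endfacet
facet normal -0.666 -0.601 -0.442
outer loop
vertex -1.675 1.278 -1.352
vertex -1.232 0.52 -0.989
vertex -2.461 1.343 -0.256
endloop
endfacet
facet normal -0.466 0.798 -0.382
outer loop
vertex -2.461 1.343 -0.256
vertex -0.703 2.155 -0.706
vertex -1.675 1.278 -1.352
endloop
endfacet
facet normal 0.582 -0.049 -0.812
outer loop
vertex -1.675 1.278 -1.352
vertex -0.259 1.397 -0.344
vertex -1.232 0.52 -0.989
endloop
endfacet
facet normal 0.582 -0.047 -0.812
outer loop
vertex -0.703 2.155 -0.706
vertex -0.259 1.397 -0.344
vertex -1.675 1.278 -1.352
endloop
endfacet

endsolid


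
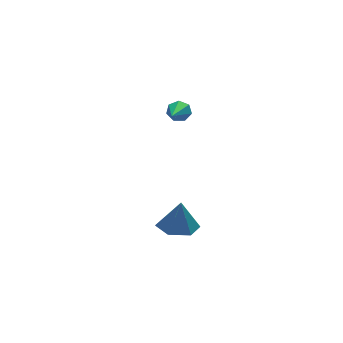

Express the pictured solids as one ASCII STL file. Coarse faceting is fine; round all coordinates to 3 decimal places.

solid 
facet normal 0.489 0.777 -0.397
outer loop
vertex 2.809 -1.776 3.711
vertex 2.375 -1.685 3.354
vertex 2.457 -1.47 3.876
endloop
endfacet
facet normal 0.373 -0.070 0.925
outer loop
vertex 2.809 -1.776 3.711
vertex 2.457 -1.47 3.876
vertex 1.345 -3.315 4.186
endloop
endfacet
facet normal 0.490 0.777 -0.397
outer loop
vertex 2.457 -1.47 3.876
vertex 2.375 -1.685 3.354
vertex 2.043 -1.326 3.647
endloop
endfacet
facet normal -0.353 0.358 0.864
outer loop
vertex 2.457 -1.47 3.876
vertex 2.043 -1.326 3.647
vertex 1.345 -3.315 4.186
endloop
endfacet
facet normal 0.491 0.776 -0.395
outer loop
vertex 2.043 -1.326 3.647
vertex 2.375 -1.685 3.354
vertex 1.879 -1.451 3.198
endloop
endfacet
facet normal -0.899 0.376 0.224
outer loop
vertex 2.043 -1.326 3.647
vertex 1.879 -1.451 3.198
vertex 1.345 -3.315 4.186
endloop
endfacet
facet normal 0.491 0.776 -0.397
outer loop
vertex 1.879 -1.451 3.198
vertex 2.375 -1.685 3.354
vertex 2.088 -1.753 2.866
endloop
endfacet
facet normal -0.857 -0.027 -0.515
outer loop
vertex 1.879 -1.451 3.198
vertex 2.088 -1.753 2.866
vertex 1.345 -3.315 4.186
endloop
endfacet
facet normal 0.490 0.776 -0.396
outer loop
vertex 2.088 -1.753 2.866
vertex 2.375 -1.685 3.354
vertex 2.513 -2.003 2.902
endloop
endfacet
facet normal -0.256 -0.550 -0.795
outer loop
vertex 2.088 -1.753 2.866
vertex 2.513 -2.003 2.902
vertex 1.345 -3.315 4.186
endloop
endfacet
facet normal 0.489 0.777 -0.397
outer loop
vertex 2.513 -2.003 2.902
vertex 2.375 -1.685 3.354
vertex 2.834 -2.013 3.278
endloop
endfacet
facet normal 0.449 -0.796 -0.405
outer loop
vertex 2.513 -2.003 2.902
vertex 2.834 -2.013 3.278
vertex 1.345 -3.315 4.186
endloop
endfacet
facet normal 0.489 0.777 -0.397
outer loop
vertex 2.834 -2.013 3.278
vertex 2.375 -1.685 3.354
vertex 2.809 -1.776 3.711
endloop
endfacet
facet normal 0.729 -0.582 0.361
outer loop
vertex 2.834 -2.013 3.278
vertex 2.809 -1.776 3.711
vertex 1.345 -3.315 4.186
endloop
endfacet
facet normal -0.102 0.007 -0.995
outer loop
vertex 2.408 -2.535 -3.017
vertex 1.673 -3.195 -2.946
vertex 1.473 -2.226 -2.919
endloop
endfacet
facet normal 0.321 0.821 0.471
outer loop
vertex 2.408 -2.535 -3.017
vertex 1.473 -2.226 -2.919
vertex 1.827 -3.205 -1.454
endloop
endfacet
facet normal -0.102 0.007 -0.995
outer loop
vertex 1.473 -2.226 -2.919
vertex 1.673 -3.195 -2.946
vertex 0.738 -2.886 -2.848
endloop
endfacet
facet normal -0.524 0.644 0.557
outer loop
vertex 1.473 -2.226 -2.919
vertex 0.738 -2.886 -2.848
vertex 1.827 -3.205 -1.454
endloop
endfacet
facet normal -0.102 0.007 -0.995
outer loop
vertex 0.738 -2.886 -2.848
vertex 1.673 -3.195 -2.946
vertex 0.939 -3.855 -2.875
endloop
endfacet
facet normal -0.795 -0.181 0.579
outer loop
vertex 0.738 -2.886 -2.848
vertex 0.939 -3.855 -2.875
vertex 1.827 -3.205 -1.454
endloop
endfacet
facet normal -0.102 0.007 -0.995
outer loop
vertex 0.939 -3.855 -2.875
vertex 1.673 -3.195 -2.946
vertex 1.874 -4.164 -2.973
endloop
endfacet
facet normal -0.220 -0.828 0.516
outer loop
vertex 0.939 -3.855 -2.875
vertex 1.874 -4.164 -2.973
vertex 1.827 -3.205 -1.454
endloop
endfacet
facet normal -0.102 0.007 -0.995
outer loop
vertex 1.874 -4.164 -2.973
vertex 1.673 -3.195 -2.946
vertex 2.609 -3.504 -3.044
endloop
endfacet
facet normal 0.626 -0.651 0.430
outer loop
vertex 1.874 -4.164 -2.973
vertex 2.609 -3.504 -3.044
vertex 1.827 -3.205 -1.454
endloop
endfacet
facet normal -0.102 0.007 -0.995
outer loop
vertex 2.609 -3.504 -3.044
vertex 1.673 -3.195 -2.946
vertex 2.408 -2.535 -3.017
endloop
endfacet
facet normal 0.896 0.175 0.408
outer loop
vertex 2.609 -3.504 -3.044
vertex 2.408 -2.535 -3.017
vertex 1.827 -3.205 -1.454
endloop
endfacet

endsolid


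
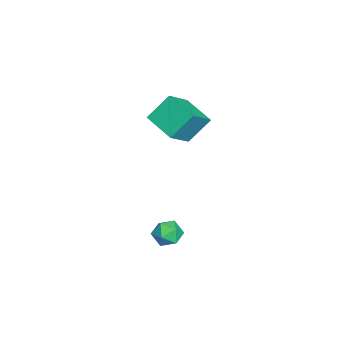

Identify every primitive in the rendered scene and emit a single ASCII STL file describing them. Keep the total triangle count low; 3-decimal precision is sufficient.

solid 
facet normal -0.690 0.397 -0.605
outer loop
vertex -3.248 -1.429 3.238
vertex -1.881 0.016 2.629
vertex -2.654 -2.597 1.794
endloop
endfacet
facet normal -0.657 -0.695 0.292
outer loop
vertex -1.199 -3.436 3.071
vertex -3.248 -1.429 3.238
vertex -2.654 -2.597 1.794
endloop
endfacet
facet normal -0.690 0.397 -0.605
outer loop
vertex -2.654 -2.597 1.794
vertex -1.881 0.016 2.629
vertex -1.288 -1.152 1.186
endloop
endfacet
facet normal 0.304 -0.599 -0.740
outer loop
vertex -1.288 -1.152 1.186
vertex -1.199 -3.436 3.071
vertex -2.654 -2.597 1.794
endloop
endfacet
facet normal -0.304 0.600 0.740
outer loop
vertex -3.248 -1.429 3.238
vertex -0.426 -0.823 3.906
vertex -1.881 0.016 2.629
endloop
endfacet
facet normal -0.657 -0.695 0.293
outer loop
vertex -1.792 -2.268 4.514
vertex -3.248 -1.429 3.238
vertex -1.199 -3.436 3.071
endloop
endfacet
facet normal -0.304 0.599 0.741
outer loop
vertex -1.792 -2.268 4.514
vertex -0.426 -0.823 3.906
vertex -3.248 -1.429 3.238
endloop
endfacet
facet normal 0.657 0.695 -0.292
outer loop
vertex -1.881 0.016 2.629
vertex -0.426 -0.823 3.906
vertex -1.288 -1.152 1.186
endloop
endfacet
facet normal 0.304 -0.599 -0.741
outer loop
vertex 0.168 -1.991 2.462
vertex -1.199 -3.436 3.071
vertex -1.288 -1.152 1.186
endloop
endfacet
facet normal 0.657 0.695 -0.292
outer loop
vertex -1.288 -1.152 1.186
vertex -0.426 -0.823 3.906
vertex 0.168 -1.991 2.462
endloop
endfacet
facet normal 0.690 -0.397 0.605
outer loop
vertex 0.168 -1.991 2.462
vertex -1.792 -2.268 4.514
vertex -1.199 -3.436 3.071
endloop
endfacet
facet normal 0.690 -0.397 0.605
outer loop
vertex -0.426 -0.823 3.906
vertex -1.792 -2.268 4.514
vertex 0.168 -1.991 2.462
endloop
endfacet
facet normal -0.073 0.216 0.974
outer loop
vertex 2.688 -1.408 -3.166
vertex 1.754 -1.613 -3.191
vertex 2.39 -2.3 -2.991
endloop
endfacet
facet normal 0.577 -0.033 0.816
outer loop
vertex 2.688 -1.408 -3.166
vertex 2.39 -2.3 -2.991
vertex 3.164 -2.153 -3.533
endloop
endfacet
facet normal 0.862 0.394 0.319
outer loop
vertex 2.688 -1.408 -3.166
vertex 3.164 -2.153 -3.533
vertex 3.007 -1.375 -4.068
endloop
endfacet
facet normal 0.388 0.906 0.170
outer loop
vertex 2.688 -1.408 -3.166
vertex 3.007 -1.375 -4.068
vertex 2.136 -1.042 -3.856
endloop
endfacet
facet normal -0.190 0.796 0.574
outer loop
vertex 2.688 -1.408 -3.166
vertex 2.136 -1.042 -3.856
vertex 1.754 -1.613 -3.191
endloop
endfacet
facet normal 0.502 -0.683 0.531
outer loop
vertex 3.164 -2.153 -3.533
vertex 2.39 -2.3 -2.991
vertex 2.524 -2.818 -3.784
endloop
endfacet
facet normal -0.550 -0.280 0.787
outer loop
vertex 2.39 -2.3 -2.991
vertex 1.754 -1.613 -3.191
vertex 1.653 -2.485 -3.572
endloop
endfacet
facet normal -0.739 0.658 0.141
outer loop
vertex 1.754 -1.613 -3.191
vertex 2.136 -1.042 -3.856
vertex 1.496 -1.707 -4.107
endloop
endfacet
facet normal 0.195 0.836 -0.513
outer loop
vertex 2.136 -1.042 -3.856
vertex 3.007 -1.375 -4.068
vertex 2.27 -1.56 -4.649
endloop
endfacet
facet normal 0.962 0.007 -0.272
outer loop
vertex 3.007 -1.375 -4.068
vertex 3.164 -2.153 -3.533
vertex 2.906 -2.247 -4.449
endloop
endfacet
facet normal -0.388 -0.906 -0.170
outer loop
vertex 1.972 -2.452 -4.474
vertex 2.524 -2.818 -3.784
vertex 1.653 -2.485 -3.572
endloop
endfacet
facet normal -0.862 -0.394 -0.319
outer loop
vertex 1.972 -2.452 -4.474
vertex 1.653 -2.485 -3.572
vertex 1.496 -1.707 -4.107
endloop
endfacet
facet normal -0.577 0.033 -0.816
outer loop
vertex 1.972 -2.452 -4.474
vertex 1.496 -1.707 -4.107
vertex 2.27 -1.56 -4.649
endloop
endfacet
facet normal 0.073 -0.216 -0.974
outer loop
vertex 1.972 -2.452 -4.474
vertex 2.27 -1.56 -4.649
vertex 2.906 -2.247 -4.449
endloop
endfacet
facet normal 0.190 -0.796 -0.574
outer loop
vertex 1.972 -2.452 -4.474
vertex 2.906 -2.247 -4.449
vertex 2.524 -2.818 -3.784
endloop
endfacet
facet normal -0.195 -0.836 0.513
outer loop
vertex 1.653 -2.485 -3.572
vertex 2.524 -2.818 -3.784
vertex 2.39 -2.3 -2.991
endloop
endfacet
facet normal -0.962 -0.007 0.272
outer loop
vertex 1.496 -1.707 -4.107
vertex 1.653 -2.485 -3.572
vertex 1.754 -1.613 -3.191
endloop
endfacet
facet normal -0.502 0.683 -0.531
outer loop
vertex 2.27 -1.56 -4.649
vertex 1.496 -1.707 -4.107
vertex 2.136 -1.042 -3.856
endloop
endfacet
facet normal 0.550 0.280 -0.787
outer loop
vertex 2.906 -2.247 -4.449
vertex 2.27 -1.56 -4.649
vertex 3.007 -1.375 -4.068
endloop
endfacet
facet normal 0.739 -0.658 -0.141
outer loop
vertex 2.524 -2.818 -3.784
vertex 2.906 -2.247 -4.449
vertex 3.164 -2.153 -3.533
endloop
endfacet

endsolid


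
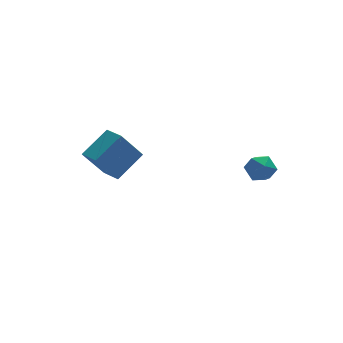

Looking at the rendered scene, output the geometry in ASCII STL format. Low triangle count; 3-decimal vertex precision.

solid 
facet normal -0.562 -0.046 0.826
outer loop
vertex -3.022 1.455 -0.796
vertex -3.311 2.359 -0.942
vertex -4.193 0.948 -1.622
endloop
endfacet
facet normal 0.301 -0.942 0.152
outer loop
vertex -3.309 1.021 -2.918
vertex -3.022 1.455 -0.796
vertex -4.193 0.948 -1.622
endloop
endfacet
facet normal -0.563 -0.046 0.825
outer loop
vertex -4.193 0.948 -1.622
vertex -3.311 2.359 -0.942
vertex -4.481 1.852 -1.768
endloop
endfacet
facet normal -0.770 -0.333 -0.544
outer loop
vertex -4.481 1.852 -1.768
vertex -3.309 1.021 -2.918
vertex -4.193 0.948 -1.622
endloop
endfacet
facet normal 0.770 0.334 0.544
outer loop
vertex -3.022 1.455 -0.796
vertex -2.427 2.432 -2.238
vertex -3.311 2.359 -0.942
endloop
endfacet
facet normal 0.301 -0.942 0.152
outer loop
vertex -2.139 1.528 -2.092
vertex -3.022 1.455 -0.796
vertex -3.309 1.021 -2.918
endloop
endfacet
facet normal 0.770 0.333 0.544
outer loop
vertex -2.139 1.528 -2.092
vertex -2.427 2.432 -2.238
vertex -3.022 1.455 -0.796
endloop
endfacet
facet normal -0.301 0.942 -0.152
outer loop
vertex -3.311 2.359 -0.942
vertex -2.427 2.432 -2.238
vertex -4.481 1.852 -1.768
endloop
endfacet
facet normal -0.770 -0.334 -0.544
outer loop
vertex -3.598 1.925 -3.064
vertex -3.309 1.021 -2.918
vertex -4.481 1.852 -1.768
endloop
endfacet
facet normal -0.301 0.942 -0.152
outer loop
vertex -4.481 1.852 -1.768
vertex -2.427 2.432 -2.238
vertex -3.598 1.925 -3.064
endloop
endfacet
facet normal 0.563 0.047 -0.825
outer loop
vertex -3.598 1.925 -3.064
vertex -2.139 1.528 -2.092
vertex -3.309 1.021 -2.918
endloop
endfacet
facet normal 0.562 0.046 -0.826
outer loop
vertex -2.427 2.432 -2.238
vertex -2.139 1.528 -2.092
vertex -3.598 1.925 -3.064
endloop
endfacet
facet normal -0.927 0.124 0.354
outer loop
vertex 0.296 -2.891 -0.518
vertex 0.255 -3.541 -0.398
vertex 0.488 -3.132 0.069
endloop
endfacet
facet normal -0.533 0.707 0.465
outer loop
vertex 0.296 -2.891 -0.518
vertex 0.488 -3.132 0.069
vertex 0.848 -2.664 -0.231
endloop
endfacet
facet normal -0.299 0.939 -0.168
outer loop
vertex 0.296 -2.891 -0.518
vertex 0.848 -2.664 -0.231
vertex 0.838 -2.784 -0.883
endloop
endfacet
facet normal -0.550 0.499 -0.670
outer loop
vertex 0.296 -2.891 -0.518
vertex 0.838 -2.784 -0.883
vertex 0.471 -3.326 -0.986
endloop
endfacet
facet normal -0.938 -0.005 -0.346
outer loop
vertex 0.296 -2.891 -0.518
vertex 0.471 -3.326 -0.986
vertex 0.255 -3.541 -0.398
endloop
endfacet
facet normal 0.037 0.519 0.854
outer loop
vertex 0.848 -2.664 -0.231
vertex 0.488 -3.132 0.069
vertex 1.149 -3.174 0.066
endloop
endfacet
facet normal -0.603 -0.426 0.674
outer loop
vertex 0.488 -3.132 0.069
vertex 0.255 -3.541 -0.398
vertex 0.782 -3.716 -0.037
endloop
endfacet
facet normal -0.621 -0.634 -0.460
outer loop
vertex 0.255 -3.541 -0.398
vertex 0.471 -3.326 -0.986
vertex 0.772 -3.836 -0.689
endloop
endfacet
facet normal 0.007 0.182 -0.983
outer loop
vertex 0.471 -3.326 -0.986
vertex 0.838 -2.784 -0.883
vertex 1.132 -3.368 -0.989
endloop
endfacet
facet normal 0.414 0.894 -0.171
outer loop
vertex 0.838 -2.784 -0.883
vertex 0.848 -2.664 -0.231
vertex 1.365 -2.959 -0.522
endloop
endfacet
facet normal 0.550 -0.499 0.670
outer loop
vertex 1.324 -3.609 -0.402
vertex 1.149 -3.174 0.066
vertex 0.782 -3.716 -0.037
endloop
endfacet
facet normal 0.299 -0.939 0.168
outer loop
vertex 1.324 -3.609 -0.402
vertex 0.782 -3.716 -0.037
vertex 0.772 -3.836 -0.689
endloop
endfacet
facet normal 0.533 -0.707 -0.465
outer loop
vertex 1.324 -3.609 -0.402
vertex 0.772 -3.836 -0.689
vertex 1.132 -3.368 -0.989
endloop
endfacet
facet normal 0.927 -0.124 -0.354
outer loop
vertex 1.324 -3.609 -0.402
vertex 1.132 -3.368 -0.989
vertex 1.365 -2.959 -0.522
endloop
endfacet
facet normal 0.938 0.005 0.346
outer loop
vertex 1.324 -3.609 -0.402
vertex 1.365 -2.959 -0.522
vertex 1.149 -3.174 0.066
endloop
endfacet
facet normal -0.007 -0.182 0.983
outer loop
vertex 0.782 -3.716 -0.037
vertex 1.149 -3.174 0.066
vertex 0.488 -3.132 0.069
endloop
endfacet
facet normal -0.414 -0.894 0.171
outer loop
vertex 0.772 -3.836 -0.689
vertex 0.782 -3.716 -0.037
vertex 0.255 -3.541 -0.398
endloop
endfacet
facet normal -0.037 -0.519 -0.854
outer loop
vertex 1.132 -3.368 -0.989
vertex 0.772 -3.836 -0.689
vertex 0.471 -3.326 -0.986
endloop
endfacet
facet normal 0.603 0.426 -0.674
outer loop
vertex 1.365 -2.959 -0.522
vertex 1.132 -3.368 -0.989
vertex 0.838 -2.784 -0.883
endloop
endfacet
facet normal 0.621 0.634 0.460
outer loop
vertex 1.149 -3.174 0.066
vertex 1.365 -2.959 -0.522
vertex 0.848 -2.664 -0.231
endloop
endfacet

endsolid


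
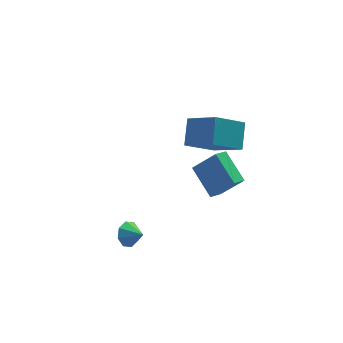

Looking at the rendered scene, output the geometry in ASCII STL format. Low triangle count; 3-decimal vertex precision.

solid 
facet normal -0.601 0.286 -0.747
outer loop
vertex 1.458 -1.625 -3.021
vertex 1.055 0.093 -2.039
vertex 2.186 -1.21 -3.448
endloop
endfacet
facet normal 0.200 -0.851 -0.486
outer loop
vertex 3.285 -1.733 -2.081
vertex 1.458 -1.625 -3.021
vertex 2.186 -1.21 -3.448
endloop
endfacet
facet normal -0.601 0.286 -0.747
outer loop
vertex 2.186 -1.21 -3.448
vertex 1.055 0.093 -2.039
vertex 1.782 0.508 -2.465
endloop
endfacet
facet normal 0.774 0.442 -0.453
outer loop
vertex 1.782 0.508 -2.465
vertex 3.285 -1.733 -2.081
vertex 2.186 -1.21 -3.448
endloop
endfacet
facet normal -0.774 -0.441 0.454
outer loop
vertex 1.458 -1.625 -3.021
vertex 2.154 -0.43 -0.672
vertex 1.055 0.093 -2.039
endloop
endfacet
facet normal 0.200 -0.850 -0.487
outer loop
vertex 2.558 -2.148 -1.655
vertex 1.458 -1.625 -3.021
vertex 3.285 -1.733 -2.081
endloop
endfacet
facet normal -0.774 -0.442 0.454
outer loop
vertex 2.558 -2.148 -1.655
vertex 2.154 -0.43 -0.672
vertex 1.458 -1.625 -3.021
endloop
endfacet
facet normal -0.200 0.850 0.486
outer loop
vertex 1.055 0.093 -2.039
vertex 2.154 -0.43 -0.672
vertex 1.782 0.508 -2.465
endloop
endfacet
facet normal 0.774 0.441 -0.454
outer loop
vertex 2.882 -0.015 -1.099
vertex 3.285 -1.733 -2.081
vertex 1.782 0.508 -2.465
endloop
endfacet
facet normal -0.200 0.851 0.486
outer loop
vertex 1.782 0.508 -2.465
vertex 2.154 -0.43 -0.672
vertex 2.882 -0.015 -1.099
endloop
endfacet
facet normal 0.601 -0.286 0.747
outer loop
vertex 2.882 -0.015 -1.099
vertex 2.558 -2.148 -1.655
vertex 3.285 -1.733 -2.081
endloop
endfacet
facet normal 0.601 -0.286 0.747
outer loop
vertex 2.154 -0.43 -0.672
vertex 2.558 -2.148 -1.655
vertex 2.882 -0.015 -1.099
endloop
endfacet
facet normal -0.439 0.692 -0.574
outer loop
vertex 0.552 -0.558 3.085
vertex 2.178 -0.443 1.979
vertex -0.015 -1.71 2.13
endloop
endfacet
facet normal -0.826 -0.059 0.561
outer loop
vertex 0.942 -3.217 3.381
vertex 0.552 -0.558 3.085
vertex -0.015 -1.71 2.13
endloop
endfacet
facet normal -0.439 0.691 -0.574
outer loop
vertex -0.015 -1.71 2.13
vertex 2.178 -0.443 1.979
vertex 1.611 -1.595 1.025
endloop
endfacet
facet normal -0.354 -0.720 -0.596
outer loop
vertex 1.611 -1.595 1.025
vertex 0.942 -3.217 3.381
vertex -0.015 -1.71 2.13
endloop
endfacet
facet normal 0.355 0.720 0.596
outer loop
vertex 0.552 -0.558 3.085
vertex 3.135 -1.95 3.23
vertex 2.178 -0.443 1.979
endloop
endfacet
facet normal -0.825 -0.059 0.561
outer loop
vertex 1.509 -2.065 4.335
vertex 0.552 -0.558 3.085
vertex 0.942 -3.217 3.381
endloop
endfacet
facet normal 0.355 0.720 0.597
outer loop
vertex 1.509 -2.065 4.335
vertex 3.135 -1.95 3.23
vertex 0.552 -0.558 3.085
endloop
endfacet
facet normal 0.826 0.058 -0.561
outer loop
vertex 2.178 -0.443 1.979
vertex 3.135 -1.95 3.23
vertex 1.611 -1.595 1.025
endloop
endfacet
facet normal -0.355 -0.720 -0.596
outer loop
vertex 2.568 -3.102 2.275
vertex 0.942 -3.217 3.381
vertex 1.611 -1.595 1.025
endloop
endfacet
facet normal 0.826 0.059 -0.561
outer loop
vertex 1.611 -1.595 1.025
vertex 3.135 -1.95 3.23
vertex 2.568 -3.102 2.275
endloop
endfacet
facet normal 0.439 -0.691 0.574
outer loop
vertex 2.568 -3.102 2.275
vertex 1.509 -2.065 4.335
vertex 0.942 -3.217 3.381
endloop
endfacet
facet normal 0.439 -0.692 0.574
outer loop
vertex 3.135 -1.95 3.23
vertex 1.509 -2.065 4.335
vertex 2.568 -3.102 2.275
endloop
endfacet
facet normal -0.508 0.685 -0.522
outer loop
vertex -2.836 -2.016 -3.32
vertex -3.311 -2.573 -3.589
vertex -3.311 -2.101 -2.969
endloop
endfacet
facet normal 0.557 0.209 0.804
outer loop
vertex -2.836 -2.016 -3.32
vertex -3.311 -2.101 -2.969
vertex -2.769 -3.307 -3.031
endloop
endfacet
facet normal -0.506 0.686 -0.522
outer loop
vertex -3.311 -2.101 -2.969
vertex -3.311 -2.573 -3.589
vertex -3.787 -2.461 -2.981
endloop
endfacet
facet normal 0.010 -0.047 0.999
outer loop
vertex -3.311 -2.101 -2.969
vertex -3.787 -2.461 -2.981
vertex -2.769 -3.307 -3.031
endloop
endfacet
facet normal -0.507 0.685 -0.523
outer loop
vertex -3.787 -2.461 -2.981
vertex -3.311 -2.573 -3.589
vertex -3.984 -2.888 -3.349
endloop
endfacet
facet normal -0.376 -0.499 0.781
outer loop
vertex -3.787 -2.461 -2.981
vertex -3.984 -2.888 -3.349
vertex -2.769 -3.307 -3.031
endloop
endfacet
facet normal -0.507 0.686 -0.522
outer loop
vertex -3.984 -2.888 -3.349
vertex -3.311 -2.573 -3.589
vertex -3.787 -3.13 -3.858
endloop
endfacet
facet normal -0.377 -0.885 0.275
outer loop
vertex -3.984 -2.888 -3.349
vertex -3.787 -3.13 -3.858
vertex -2.769 -3.307 -3.031
endloop
endfacet
facet normal -0.508 0.686 -0.521
outer loop
vertex -3.787 -3.13 -3.858
vertex -3.311 -2.573 -3.589
vertex -3.312 -3.046 -4.21
endloop
endfacet
facet normal 0.009 -0.975 -0.220
outer loop
vertex -3.787 -3.13 -3.858
vertex -3.312 -3.046 -4.21
vertex -2.769 -3.307 -3.031
endloop
endfacet
facet normal -0.507 0.686 -0.522
outer loop
vertex -3.312 -3.046 -4.21
vertex -3.311 -2.573 -3.589
vertex -2.836 -2.685 -4.198
endloop
endfacet
facet normal 0.556 -0.720 -0.416
outer loop
vertex -3.312 -3.046 -4.21
vertex -2.836 -2.685 -4.198
vertex -2.769 -3.307 -3.031
endloop
endfacet
facet normal -0.507 0.686 -0.522
outer loop
vertex -2.836 -2.685 -4.198
vertex -3.311 -2.573 -3.589
vertex -2.639 -2.259 -3.829
endloop
endfacet
facet normal 0.944 -0.266 -0.196
outer loop
vertex -2.836 -2.685 -4.198
vertex -2.639 -2.259 -3.829
vertex -2.769 -3.307 -3.031
endloop
endfacet
facet normal -0.507 0.685 -0.523
outer loop
vertex -2.639 -2.259 -3.829
vertex -3.311 -2.573 -3.589
vertex -2.836 -2.016 -3.32
endloop
endfacet
facet normal 0.944 0.118 0.309
outer loop
vertex -2.639 -2.259 -3.829
vertex -2.836 -2.016 -3.32
vertex -2.769 -3.307 -3.031
endloop
endfacet

endsolid


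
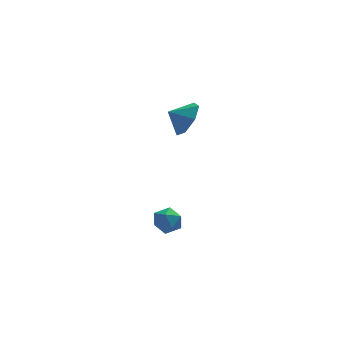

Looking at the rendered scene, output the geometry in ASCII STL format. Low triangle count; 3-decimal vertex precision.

solid 
facet normal 0.862 -0.021 -0.506
outer loop
vertex 4.775 -0.004 3.261
vertex 4.25 0.129 2.362
vertex 4.645 0.86 3.004
endloop
endfacet
facet normal -0.230 0.246 0.942
outer loop
vertex 4.775 -0.004 3.261
vertex 4.645 0.86 3.004
vertex 3.37 0.151 2.878
endloop
endfacet
facet normal 0.862 -0.021 -0.506
outer loop
vertex 4.645 0.86 3.004
vertex 4.25 0.129 2.362
vertex 4.217 1.174 2.262
endloop
endfacet
facet normal -0.446 0.703 0.554
outer loop
vertex 4.645 0.86 3.004
vertex 4.217 1.174 2.262
vertex 3.37 0.151 2.878
endloop
endfacet
facet normal 0.862 -0.021 -0.506
outer loop
vertex 4.217 1.174 2.262
vertex 4.25 0.129 2.362
vertex 3.814 0.701 1.596
endloop
endfacet
facet normal -0.767 0.641 0.009
outer loop
vertex 4.217 1.174 2.262
vertex 3.814 0.701 1.596
vertex 3.37 0.151 2.878
endloop
endfacet
facet normal 0.862 -0.021 -0.506
outer loop
vertex 3.814 0.701 1.596
vertex 4.25 0.129 2.362
vertex 3.739 -0.203 1.506
endloop
endfacet
facet normal -0.953 0.107 -0.284
outer loop
vertex 3.814 0.701 1.596
vertex 3.739 -0.203 1.506
vertex 3.37 0.151 2.878
endloop
endfacet
facet normal 0.862 -0.022 -0.506
outer loop
vertex 3.739 -0.203 1.506
vertex 4.25 0.129 2.362
vertex 4.048 -0.857 2.061
endloop
endfacet
facet normal -0.862 -0.496 -0.104
outer loop
vertex 3.739 -0.203 1.506
vertex 4.048 -0.857 2.061
vertex 3.37 0.151 2.878
endloop
endfacet
facet normal 0.862 -0.022 -0.506
outer loop
vertex 4.048 -0.857 2.061
vertex 4.25 0.129 2.362
vertex 4.509 -0.768 2.842
endloop
endfacet
facet normal -0.564 -0.715 0.414
outer loop
vertex 4.048 -0.857 2.061
vertex 4.509 -0.768 2.842
vertex 3.37 0.151 2.878
endloop
endfacet
facet normal 0.862 -0.022 -0.507
outer loop
vertex 4.509 -0.768 2.842
vertex 4.25 0.129 2.362
vertex 4.775 -0.004 3.261
endloop
endfacet
facet normal -0.282 -0.384 0.879
outer loop
vertex 4.509 -0.768 2.842
vertex 4.775 -0.004 3.261
vertex 3.37 0.151 2.878
endloop
endfacet
facet normal -0.739 0.674 -0.009
outer loop
vertex 3.105 -0.142 -3.81
vertex 2.639 -0.658 -4.203
vertex 2.638 -0.648 -3.404
endloop
endfacet
facet normal -0.326 0.756 0.567
outer loop
vertex 3.105 -0.142 -3.81
vertex 2.638 -0.648 -3.404
vertex 3.386 -0.51 -3.158
endloop
endfacet
facet normal 0.342 0.874 0.346
outer loop
vertex 3.105 -0.142 -3.81
vertex 3.386 -0.51 -3.158
vertex 3.849 -0.435 -3.806
endloop
endfacet
facet normal 0.342 0.864 -0.369
outer loop
vertex 3.105 -0.142 -3.81
vertex 3.849 -0.435 -3.806
vertex 3.387 -0.527 -4.451
endloop
endfacet
facet normal -0.325 0.741 -0.588
outer loop
vertex 3.105 -0.142 -3.81
vertex 3.387 -0.527 -4.451
vertex 2.639 -0.658 -4.203
endloop
endfacet
facet normal -0.333 0.143 0.932
outer loop
vertex 3.386 -0.51 -3.158
vertex 2.638 -0.648 -3.404
vertex 3.093 -1.253 -3.149
endloop
endfacet
facet normal -1.000 0.011 -0.001
outer loop
vertex 2.638 -0.648 -3.404
vertex 2.639 -0.658 -4.203
vertex 2.631 -1.345 -3.794
endloop
endfacet
facet normal -0.331 0.119 -0.936
outer loop
vertex 2.639 -0.658 -4.203
vertex 3.387 -0.527 -4.451
vertex 3.094 -1.27 -4.442
endloop
endfacet
facet normal 0.749 0.318 -0.582
outer loop
vertex 3.387 -0.527 -4.451
vertex 3.849 -0.435 -3.806
vertex 3.842 -1.132 -4.196
endloop
endfacet
facet normal 0.749 0.333 0.573
outer loop
vertex 3.849 -0.435 -3.806
vertex 3.386 -0.51 -3.158
vertex 3.841 -1.122 -3.397
endloop
endfacet
facet normal -0.342 -0.864 0.369
outer loop
vertex 3.375 -1.638 -3.79
vertex 3.093 -1.253 -3.149
vertex 2.631 -1.345 -3.794
endloop
endfacet
facet normal -0.342 -0.874 -0.346
outer loop
vertex 3.375 -1.638 -3.79
vertex 2.631 -1.345 -3.794
vertex 3.094 -1.27 -4.442
endloop
endfacet
facet normal 0.326 -0.756 -0.567
outer loop
vertex 3.375 -1.638 -3.79
vertex 3.094 -1.27 -4.442
vertex 3.842 -1.132 -4.196
endloop
endfacet
facet normal 0.739 -0.674 0.009
outer loop
vertex 3.375 -1.638 -3.79
vertex 3.842 -1.132 -4.196
vertex 3.841 -1.122 -3.397
endloop
endfacet
facet normal 0.325 -0.741 0.588
outer loop
vertex 3.375 -1.638 -3.79
vertex 3.841 -1.122 -3.397
vertex 3.093 -1.253 -3.149
endloop
endfacet
facet normal -0.749 -0.318 0.582
outer loop
vertex 2.631 -1.345 -3.794
vertex 3.093 -1.253 -3.149
vertex 2.638 -0.648 -3.404
endloop
endfacet
facet normal -0.749 -0.333 -0.573
outer loop
vertex 3.094 -1.27 -4.442
vertex 2.631 -1.345 -3.794
vertex 2.639 -0.658 -4.203
endloop
endfacet
facet normal 0.333 -0.143 -0.932
outer loop
vertex 3.842 -1.132 -4.196
vertex 3.094 -1.27 -4.442
vertex 3.387 -0.527 -4.451
endloop
endfacet
facet normal 1.000 -0.011 0.001
outer loop
vertex 3.841 -1.122 -3.397
vertex 3.842 -1.132 -4.196
vertex 3.849 -0.435 -3.806
endloop
endfacet
facet normal 0.331 -0.119 0.936
outer loop
vertex 3.093 -1.253 -3.149
vertex 3.841 -1.122 -3.397
vertex 3.386 -0.51 -3.158
endloop
endfacet

endsolid


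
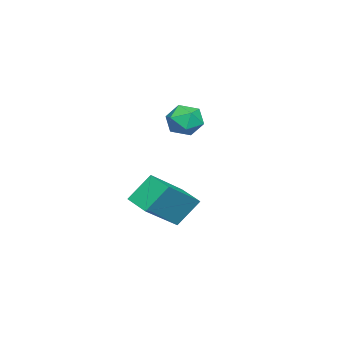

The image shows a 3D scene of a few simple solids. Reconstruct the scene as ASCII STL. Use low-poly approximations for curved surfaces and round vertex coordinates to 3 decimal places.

solid 
facet normal -0.386 0.497 0.777
outer loop
vertex 3.168 -1.544 -2.573
vertex 3.774 -0.613 -2.868
vertex 1.502 -0.861 -3.837
endloop
endfacet
facet normal -0.527 -0.810 0.257
outer loop
vertex 2.066 -1.587 -4.972
vertex 3.168 -1.544 -2.573
vertex 1.502 -0.861 -3.837
endloop
endfacet
facet normal -0.386 0.497 0.777
outer loop
vertex 1.502 -0.861 -3.837
vertex 3.774 -0.613 -2.868
vertex 2.109 0.071 -4.132
endloop
endfacet
facet normal -0.757 0.311 -0.575
outer loop
vertex 2.109 0.071 -4.132
vertex 2.066 -1.587 -4.972
vertex 1.502 -0.861 -3.837
endloop
endfacet
facet normal 0.757 -0.311 0.575
outer loop
vertex 3.168 -1.544 -2.573
vertex 4.338 -1.339 -4.003
vertex 3.774 -0.613 -2.868
endloop
endfacet
facet normal -0.528 -0.810 0.257
outer loop
vertex 3.731 -2.271 -3.708
vertex 3.168 -1.544 -2.573
vertex 2.066 -1.587 -4.972
endloop
endfacet
facet normal 0.757 -0.311 0.575
outer loop
vertex 3.731 -2.271 -3.708
vertex 4.338 -1.339 -4.003
vertex 3.168 -1.544 -2.573
endloop
endfacet
facet normal 0.527 0.810 -0.256
outer loop
vertex 3.774 -0.613 -2.868
vertex 4.338 -1.339 -4.003
vertex 2.109 0.071 -4.132
endloop
endfacet
facet normal -0.757 0.311 -0.575
outer loop
vertex 2.672 -0.656 -5.267
vertex 2.066 -1.587 -4.972
vertex 2.109 0.071 -4.132
endloop
endfacet
facet normal 0.527 0.810 -0.257
outer loop
vertex 2.109 0.071 -4.132
vertex 4.338 -1.339 -4.003
vertex 2.672 -0.656 -5.267
endloop
endfacet
facet normal 0.386 -0.497 -0.777
outer loop
vertex 2.672 -0.656 -5.267
vertex 3.731 -2.271 -3.708
vertex 2.066 -1.587 -4.972
endloop
endfacet
facet normal 0.386 -0.497 -0.777
outer loop
vertex 4.338 -1.339 -4.003
vertex 3.731 -2.271 -3.708
vertex 2.672 -0.656 -5.267
endloop
endfacet
facet normal -0.541 0.838 0.067
outer loop
vertex -1.379 -0.928 -1.256
vertex -2.101 -1.379 -1.446
vertex -1.852 -1.285 -0.615
endloop
endfacet
facet normal 0.025 0.865 0.500
outer loop
vertex -1.379 -0.928 -1.256
vertex -1.852 -1.285 -0.615
vertex -0.98 -1.325 -0.589
endloop
endfacet
facet normal 0.611 0.785 0.102
outer loop
vertex -1.379 -0.928 -1.256
vertex -0.98 -1.325 -0.589
vertex -0.691 -1.444 -1.403
endloop
endfacet
facet normal 0.407 0.707 -0.578
outer loop
vertex -1.379 -0.928 -1.256
vertex -0.691 -1.444 -1.403
vertex -1.384 -1.478 -1.933
endloop
endfacet
facet normal -0.305 0.740 -0.599
outer loop
vertex -1.379 -0.928 -1.256
vertex -1.384 -1.478 -1.933
vertex -2.101 -1.379 -1.446
endloop
endfacet
facet normal -0.014 0.312 0.950
outer loop
vertex -0.98 -1.325 -0.589
vertex -1.852 -1.285 -0.615
vertex -1.456 -2.022 -0.367
endloop
endfacet
facet normal -0.931 0.268 0.249
outer loop
vertex -1.852 -1.285 -0.615
vertex -2.101 -1.379 -1.446
vertex -2.149 -2.056 -0.897
endloop
endfacet
facet normal -0.548 0.110 -0.829
outer loop
vertex -2.101 -1.379 -1.446
vertex -1.384 -1.478 -1.933
vertex -1.86 -2.175 -1.711
endloop
endfacet
facet normal 0.605 0.058 -0.794
outer loop
vertex -1.384 -1.478 -1.933
vertex -0.691 -1.444 -1.403
vertex -0.988 -2.215 -1.685
endloop
endfacet
facet normal 0.935 0.181 0.305
outer loop
vertex -0.691 -1.444 -1.403
vertex -0.98 -1.325 -0.589
vertex -0.739 -2.121 -0.854
endloop
endfacet
facet normal -0.407 -0.707 0.578
outer loop
vertex -1.461 -2.572 -1.044
vertex -1.456 -2.022 -0.367
vertex -2.149 -2.056 -0.897
endloop
endfacet
facet normal -0.611 -0.785 -0.102
outer loop
vertex -1.461 -2.572 -1.044
vertex -2.149 -2.056 -0.897
vertex -1.86 -2.175 -1.711
endloop
endfacet
facet normal -0.025 -0.865 -0.500
outer loop
vertex -1.461 -2.572 -1.044
vertex -1.86 -2.175 -1.711
vertex -0.988 -2.215 -1.685
endloop
endfacet
facet normal 0.541 -0.838 -0.067
outer loop
vertex -1.461 -2.572 -1.044
vertex -0.988 -2.215 -1.685
vertex -0.739 -2.121 -0.854
endloop
endfacet
facet normal 0.305 -0.740 0.599
outer loop
vertex -1.461 -2.572 -1.044
vertex -0.739 -2.121 -0.854
vertex -1.456 -2.022 -0.367
endloop
endfacet
facet normal -0.605 -0.058 0.794
outer loop
vertex -2.149 -2.056 -0.897
vertex -1.456 -2.022 -0.367
vertex -1.852 -1.285 -0.615
endloop
endfacet
facet normal -0.935 -0.181 -0.305
outer loop
vertex -1.86 -2.175 -1.711
vertex -2.149 -2.056 -0.897
vertex -2.101 -1.379 -1.446
endloop
endfacet
facet normal 0.014 -0.312 -0.950
outer loop
vertex -0.988 -2.215 -1.685
vertex -1.86 -2.175 -1.711
vertex -1.384 -1.478 -1.933
endloop
endfacet
facet normal 0.931 -0.268 -0.249
outer loop
vertex -0.739 -2.121 -0.854
vertex -0.988 -2.215 -1.685
vertex -0.691 -1.444 -1.403
endloop
endfacet
facet normal 0.548 -0.110 0.829
outer loop
vertex -1.456 -2.022 -0.367
vertex -0.739 -2.121 -0.854
vertex -0.98 -1.325 -0.589
endloop
endfacet

endsolid


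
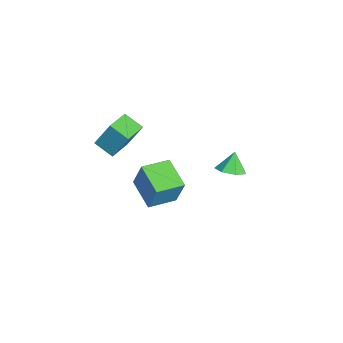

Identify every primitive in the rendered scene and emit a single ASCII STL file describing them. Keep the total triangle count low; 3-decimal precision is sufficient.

solid 
facet normal 0.435 -0.242 -0.867
outer loop
vertex -1.53 2.253 -4.059
vertex -2.204 2.124 -4.361
vertex -1.814 2.765 -4.344
endloop
endfacet
facet normal 0.424 0.609 0.671
outer loop
vertex -1.53 2.253 -4.059
vertex -1.814 2.765 -4.344
vertex -2.656 2.376 -3.459
endloop
endfacet
facet normal 0.436 -0.242 -0.867
outer loop
vertex -1.814 2.765 -4.344
vertex -2.204 2.124 -4.361
vertex -2.391 2.794 -4.642
endloop
endfacet
facet normal -0.112 0.945 0.309
outer loop
vertex -1.814 2.765 -4.344
vertex -2.391 2.794 -4.642
vertex -2.656 2.376 -3.459
endloop
endfacet
facet normal 0.434 -0.243 -0.867
outer loop
vertex -2.391 2.794 -4.642
vertex -2.204 2.124 -4.361
vertex -2.828 2.319 -4.728
endloop
endfacet
facet normal -0.740 0.668 0.070
outer loop
vertex -2.391 2.794 -4.642
vertex -2.828 2.319 -4.728
vertex -2.656 2.376 -3.459
endloop
endfacet
facet normal 0.435 -0.241 -0.868
outer loop
vertex -2.828 2.319 -4.728
vertex -2.204 2.124 -4.361
vertex -2.794 1.697 -4.538
endloop
endfacet
facet normal -0.991 -0.013 0.135
outer loop
vertex -2.828 2.319 -4.728
vertex -2.794 1.697 -4.538
vertex -2.656 2.376 -3.459
endloop
endfacet
facet normal 0.435 -0.241 -0.868
outer loop
vertex -2.794 1.697 -4.538
vertex -2.204 2.124 -4.361
vertex -2.316 1.397 -4.215
endloop
endfacet
facet normal -0.673 -0.584 0.454
outer loop
vertex -2.794 1.697 -4.538
vertex -2.316 1.397 -4.215
vertex -2.656 2.376 -3.459
endloop
endfacet
facet normal 0.436 -0.241 -0.867
outer loop
vertex -2.316 1.397 -4.215
vertex -2.204 2.124 -4.361
vertex -1.753 1.645 -4.001
endloop
endfacet
facet normal -0.027 -0.617 0.787
outer loop
vertex -2.316 1.397 -4.215
vertex -1.753 1.645 -4.001
vertex -2.656 2.376 -3.459
endloop
endfacet
facet normal 0.435 -0.242 -0.867
outer loop
vertex -1.753 1.645 -4.001
vertex -2.204 2.124 -4.361
vertex -1.53 2.253 -4.059
endloop
endfacet
facet normal 0.461 -0.085 0.883
outer loop
vertex -1.753 1.645 -4.001
vertex -1.53 2.253 -4.059
vertex -2.656 2.376 -3.459
endloop
endfacet
facet normal -0.892 -0.320 0.320
outer loop
vertex 2.605 -2.396 1.056
vertex 2.112 -1.169 0.91
vertex 2.222 -2.714 -0.327
endloop
endfacet
facet normal 0.370 -0.922 0.110
outer loop
vertex 3.568 -2.231 -0.81
vertex 2.605 -2.396 1.056
vertex 2.222 -2.714 -0.327
endloop
endfacet
facet normal -0.891 -0.320 0.321
outer loop
vertex 2.222 -2.714 -0.327
vertex 2.112 -1.169 0.91
vertex 1.729 -1.488 -0.473
endloop
endfacet
facet normal -0.260 -0.217 -0.941
outer loop
vertex 1.729 -1.488 -0.473
vertex 3.568 -2.231 -0.81
vertex 2.222 -2.714 -0.327
endloop
endfacet
facet normal 0.260 0.216 0.941
outer loop
vertex 2.605 -2.396 1.056
vertex 3.458 -0.686 0.427
vertex 2.112 -1.169 0.91
endloop
endfacet
facet normal 0.371 -0.922 0.110
outer loop
vertex 3.951 -1.912 0.573
vertex 2.605 -2.396 1.056
vertex 3.568 -2.231 -0.81
endloop
endfacet
facet normal 0.260 0.217 0.941
outer loop
vertex 3.951 -1.912 0.573
vertex 3.458 -0.686 0.427
vertex 2.605 -2.396 1.056
endloop
endfacet
facet normal -0.370 0.922 -0.110
outer loop
vertex 2.112 -1.169 0.91
vertex 3.458 -0.686 0.427
vertex 1.729 -1.488 -0.473
endloop
endfacet
facet normal -0.260 -0.216 -0.941
outer loop
vertex 3.075 -1.004 -0.956
vertex 3.568 -2.231 -0.81
vertex 1.729 -1.488 -0.473
endloop
endfacet
facet normal -0.371 0.922 -0.109
outer loop
vertex 1.729 -1.488 -0.473
vertex 3.458 -0.686 0.427
vertex 3.075 -1.004 -0.956
endloop
endfacet
facet normal 0.891 0.320 -0.321
outer loop
vertex 3.075 -1.004 -0.956
vertex 3.951 -1.912 0.573
vertex 3.568 -2.231 -0.81
endloop
endfacet
facet normal 0.891 0.320 -0.321
outer loop
vertex 3.458 -0.686 0.427
vertex 3.951 -1.912 0.573
vertex 3.075 -1.004 -0.956
endloop
endfacet
facet normal -0.807 0.567 -0.165
outer loop
vertex -0.01 -2.81 2.274
vertex 0.576 -2.107 1.824
vertex -0.209 -3.468 0.986
endloop
endfacet
facet normal -0.574 -0.690 0.441
outer loop
vertex 0.824 -4.193 1.196
vertex -0.01 -2.81 2.274
vertex -0.209 -3.468 0.986
endloop
endfacet
facet normal -0.807 0.567 -0.164
outer loop
vertex -0.209 -3.468 0.986
vertex 0.576 -2.107 1.824
vertex 0.376 -2.765 0.536
endloop
endfacet
facet normal -0.137 -0.451 -0.882
outer loop
vertex 0.376 -2.765 0.536
vertex 0.824 -4.193 1.196
vertex -0.209 -3.468 0.986
endloop
endfacet
facet normal 0.137 0.451 0.882
outer loop
vertex -0.01 -2.81 2.274
vertex 1.609 -2.832 2.034
vertex 0.576 -2.107 1.824
endloop
endfacet
facet normal -0.573 -0.690 0.442
outer loop
vertex 1.024 -3.535 2.484
vertex -0.01 -2.81 2.274
vertex 0.824 -4.193 1.196
endloop
endfacet
facet normal 0.137 0.451 0.882
outer loop
vertex 1.024 -3.535 2.484
vertex 1.609 -2.832 2.034
vertex -0.01 -2.81 2.274
endloop
endfacet
facet normal 0.574 0.690 -0.441
outer loop
vertex 0.576 -2.107 1.824
vertex 1.609 -2.832 2.034
vertex 0.376 -2.765 0.536
endloop
endfacet
facet normal -0.137 -0.451 -0.882
outer loop
vertex 1.41 -3.49 0.746
vertex 0.824 -4.193 1.196
vertex 0.376 -2.765 0.536
endloop
endfacet
facet normal 0.574 0.690 -0.441
outer loop
vertex 0.376 -2.765 0.536
vertex 1.609 -2.832 2.034
vertex 1.41 -3.49 0.746
endloop
endfacet
facet normal 0.807 -0.567 0.165
outer loop
vertex 1.41 -3.49 0.746
vertex 1.024 -3.535 2.484
vertex 0.824 -4.193 1.196
endloop
endfacet
facet normal 0.807 -0.567 0.165
outer loop
vertex 1.609 -2.832 2.034
vertex 1.024 -3.535 2.484
vertex 1.41 -3.49 0.746
endloop
endfacet

endsolid
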